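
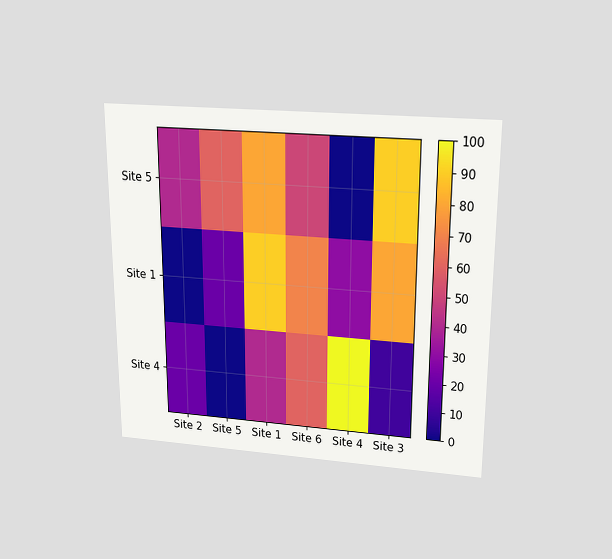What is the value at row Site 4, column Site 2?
20

The chart is viewed slightly from above. Matching cell (Site 4, Site 2) against the colorbar gives 20.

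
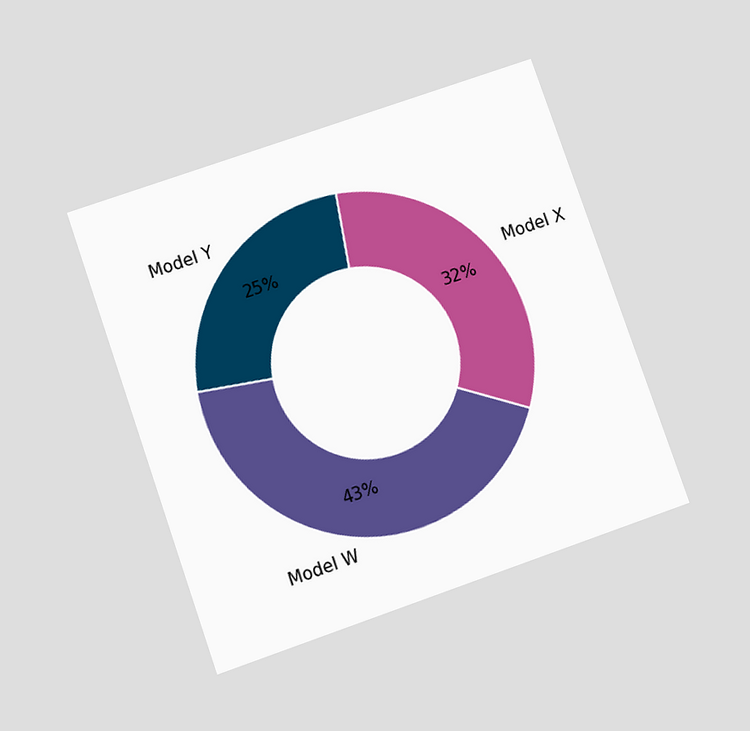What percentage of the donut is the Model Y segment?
25%

The chart is tilted about 19° counter-clockwise and viewed slightly from below. The Model Y segment takes up 25% of the ring.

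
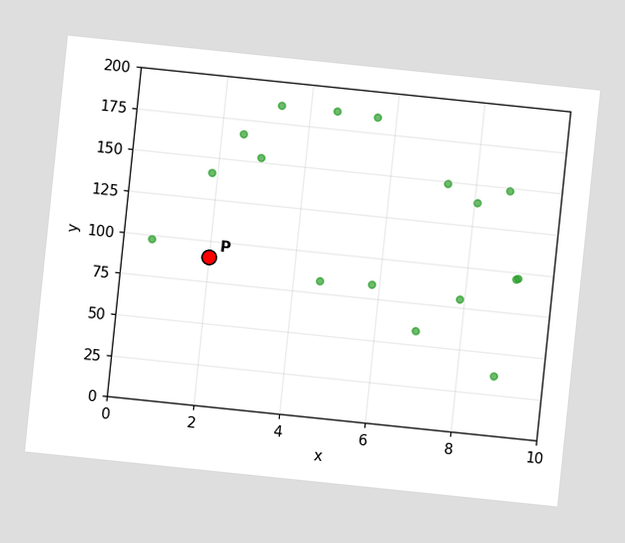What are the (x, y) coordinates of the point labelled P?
The chart is tilted about 6° clockwise. Following the gridlines from P to each axis, P sits at (2, 90).

(2, 90)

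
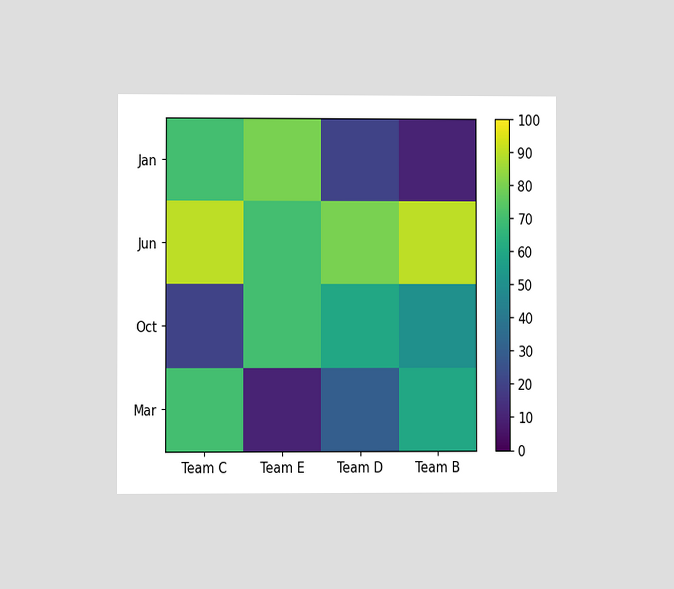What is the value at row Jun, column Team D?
The chart is viewed at a slight angle. Matching cell (Jun, Team D) against the colorbar gives 80.

80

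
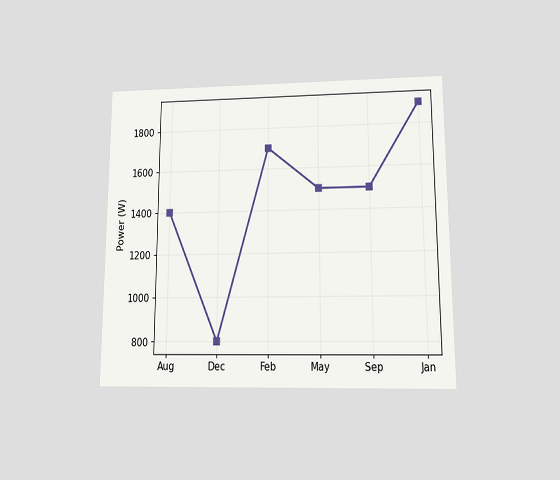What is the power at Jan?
1900W

The chart is viewed at a slight angle. At Jan, the line is at 1900W.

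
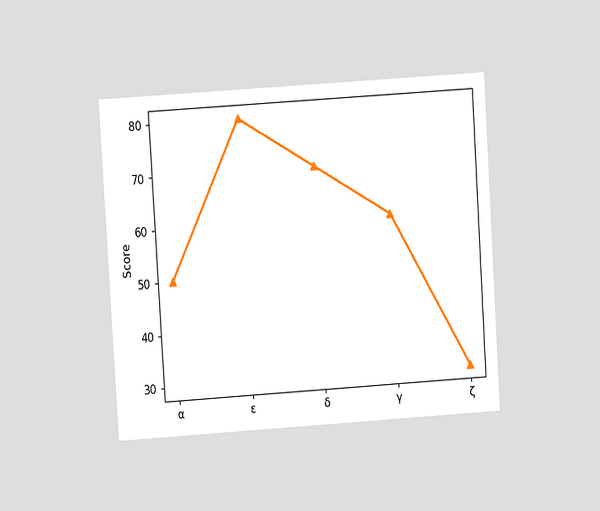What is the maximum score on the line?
80

The chart is tilted about 4° counter-clockwise and viewed at a slight angle. The highest point is at ε, and reading across to the y-axis gives 80.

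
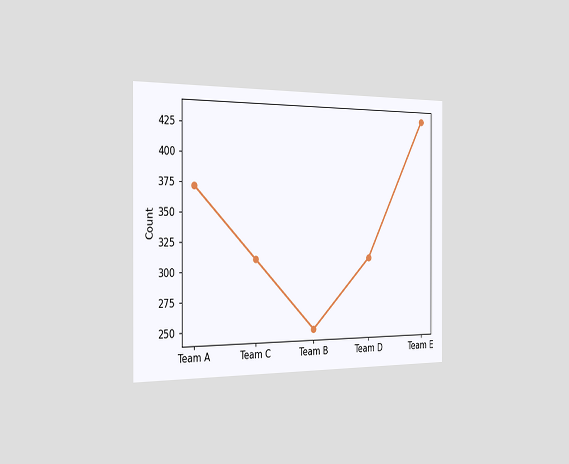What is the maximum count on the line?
The chart is viewed slightly from the left. The highest point is at Team E, and reading across to the y-axis gives 434.

434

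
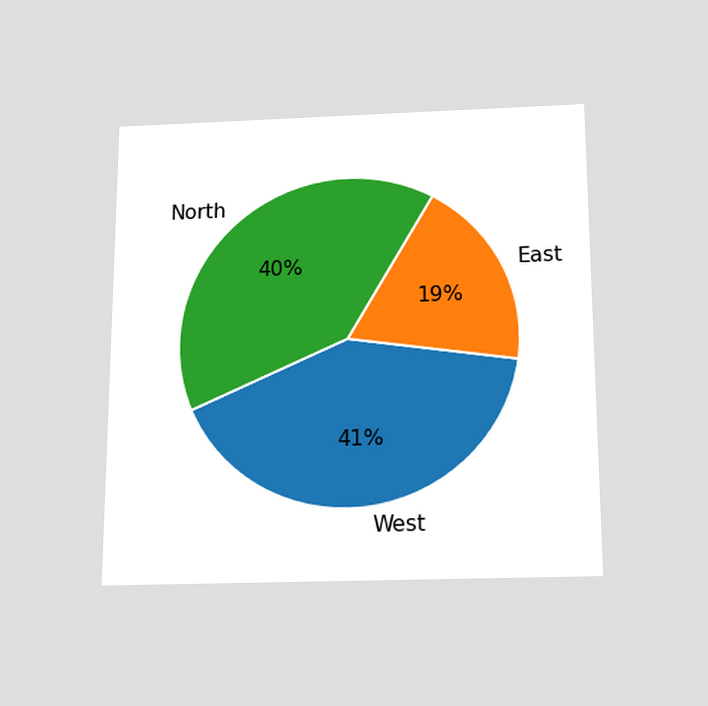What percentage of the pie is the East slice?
The chart is viewed slightly from below. The East slice takes up 19% of the pie.

19%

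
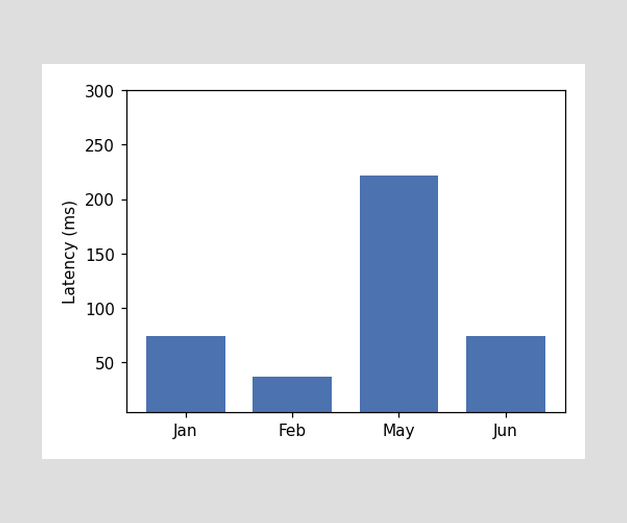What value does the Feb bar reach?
Reading along the chart's y-axis, the Feb bar reaches 37ms.

37ms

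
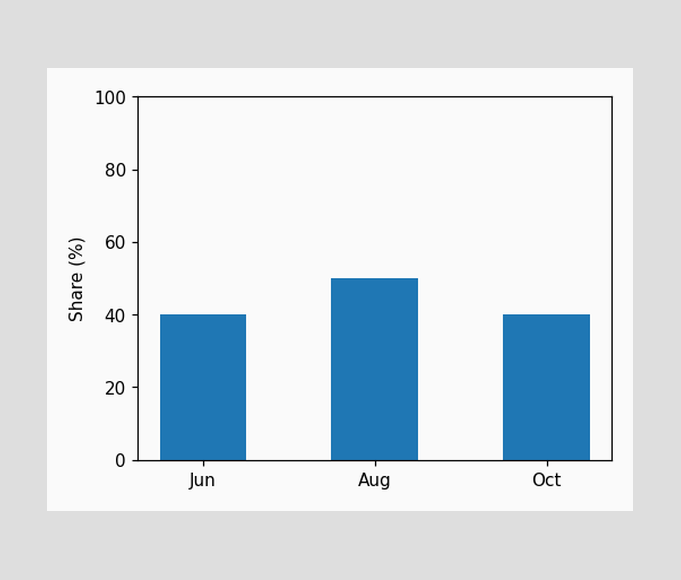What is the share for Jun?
Reading along the chart's y-axis, the Jun bar reaches 40%.

40%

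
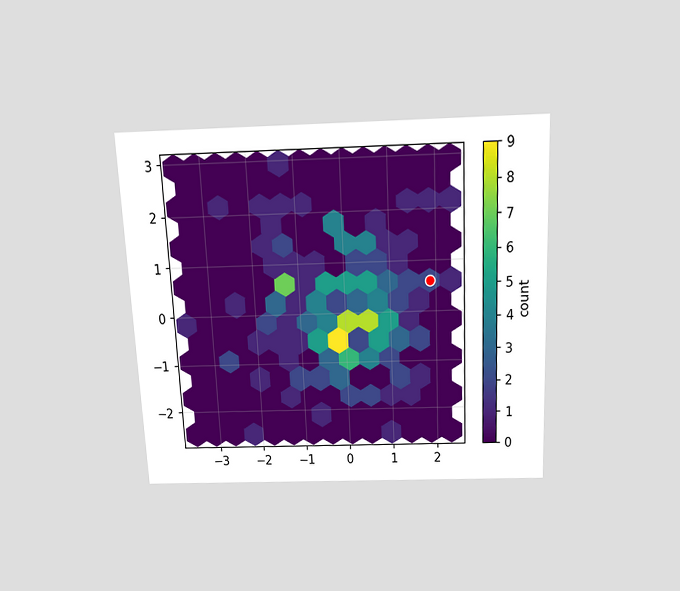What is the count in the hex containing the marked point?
2

The chart is tilted about 3° counter-clockwise and viewed slightly from above. The marked hex reads 2 on the colorbar.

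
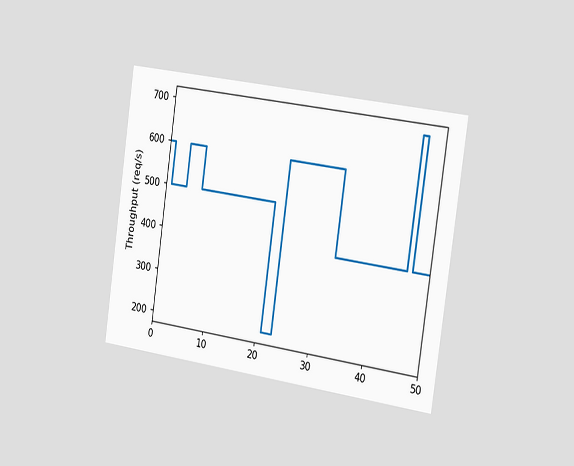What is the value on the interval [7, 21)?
The chart is tilted about 8° clockwise and viewed slightly from the right. On [7, 21) the step sits at 500req/s.

500req/s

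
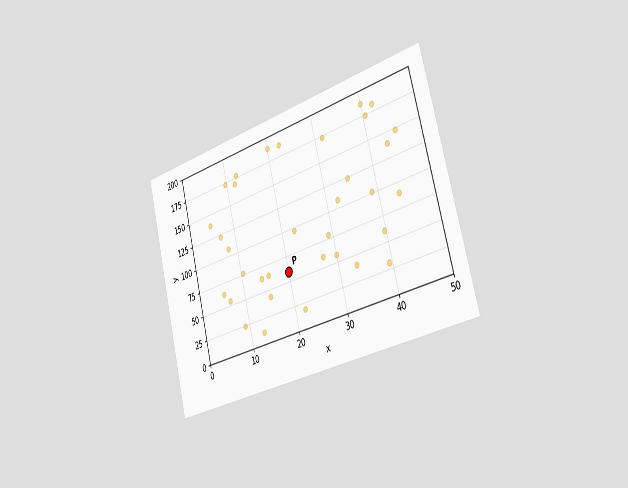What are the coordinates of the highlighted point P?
(20, 60)

The chart is tilted about 15° counter-clockwise and viewed slightly from the right. Following the gridlines from P to each axis, P sits at (20, 60).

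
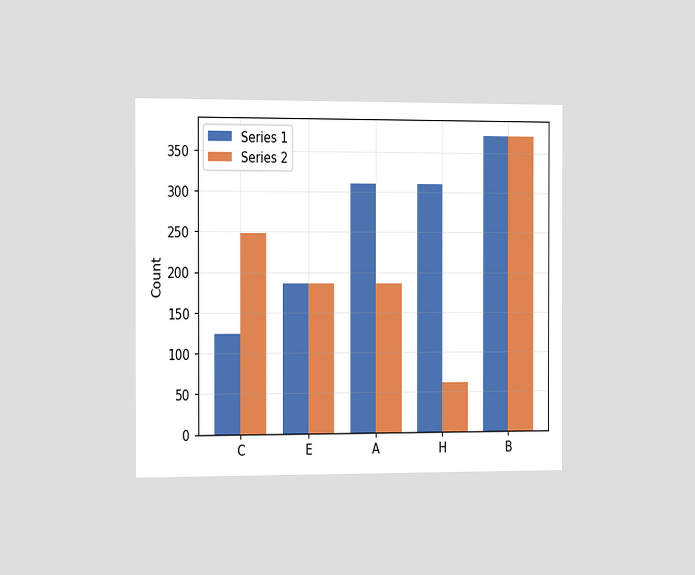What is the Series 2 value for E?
186

The chart is viewed slightly from the left. The Series 2 bar at E reaches 186 on the y-axis.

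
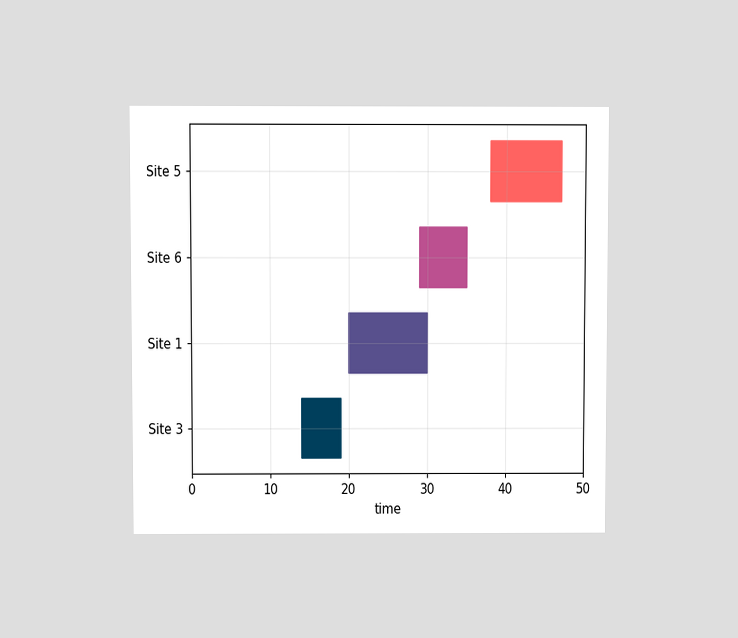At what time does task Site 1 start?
The chart is viewed at a slight angle. The Site 1 bar begins at t=20.

20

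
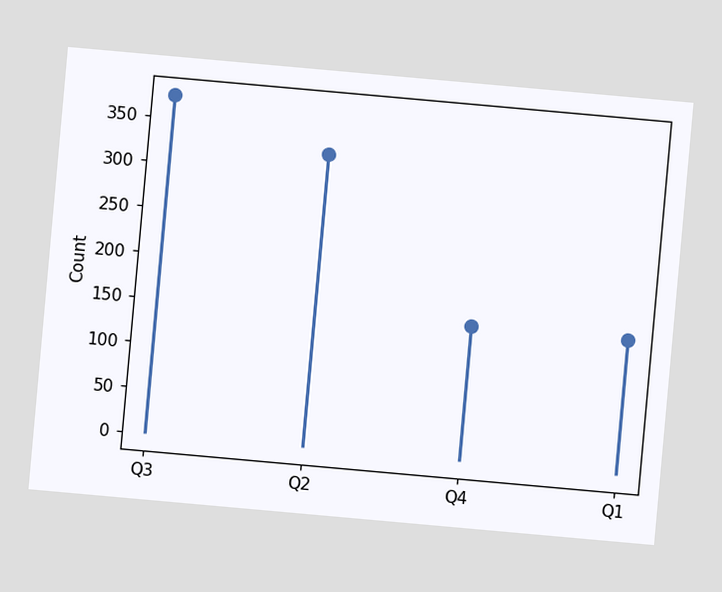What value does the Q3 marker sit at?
The chart is tilted about 5° clockwise. The Q3 marker sits at 375.

375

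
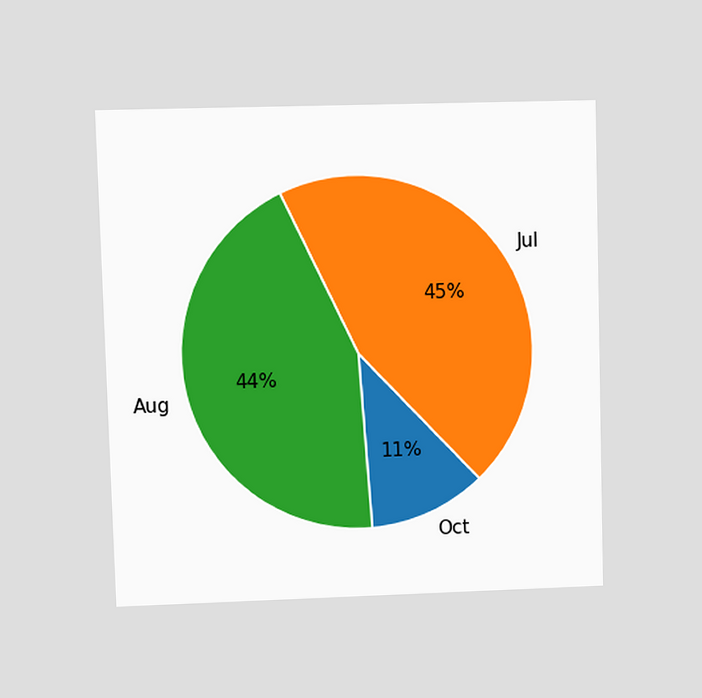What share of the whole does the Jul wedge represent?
45%

The chart is viewed at a slight angle. The Jul slice takes up 45% of the pie.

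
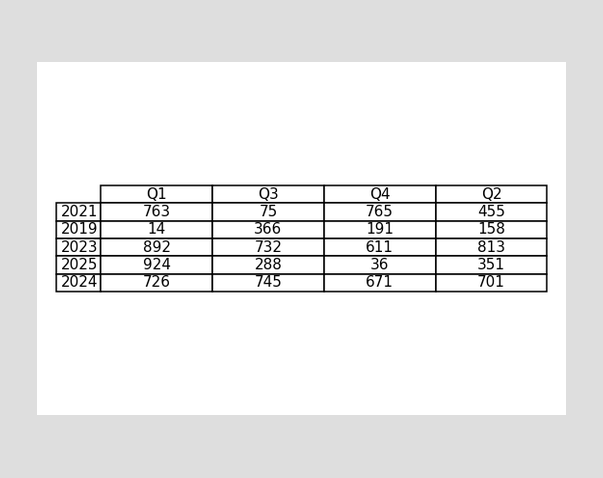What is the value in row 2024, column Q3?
745

The (2024, Q3) cell reads 745.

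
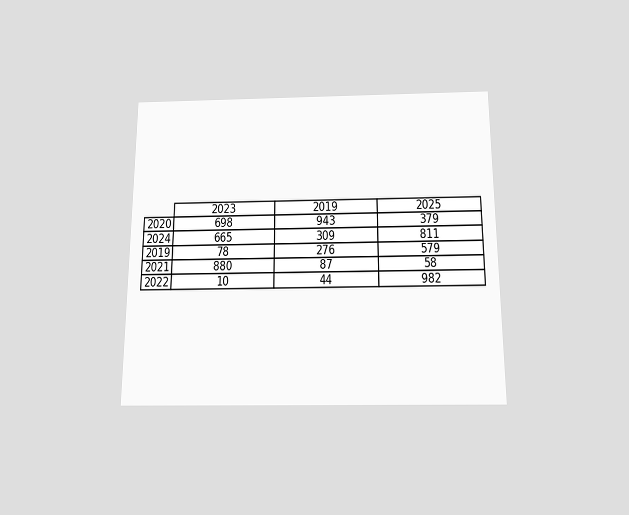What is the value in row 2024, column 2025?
The chart is viewed slightly from below. The (2024, 2025) cell reads 811.

811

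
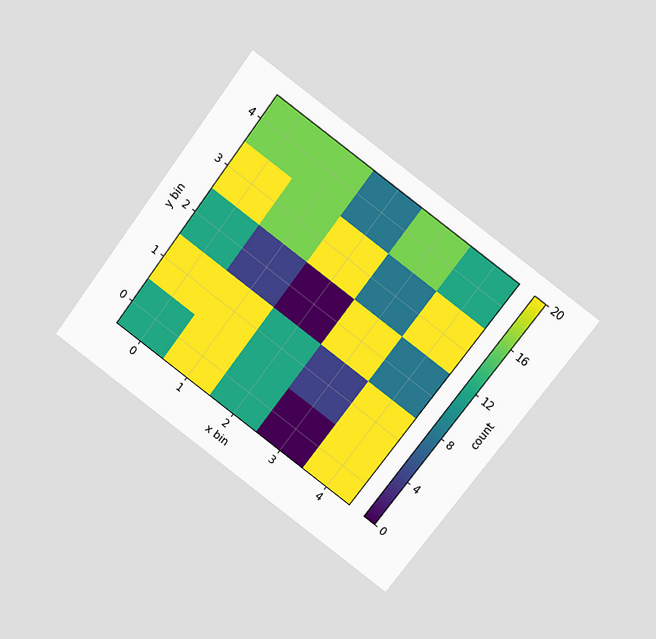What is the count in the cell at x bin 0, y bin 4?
16

The chart is tilted about 37° clockwise and viewed at a slight angle. Matching the cell (0, 4) against the colorbar gives 16.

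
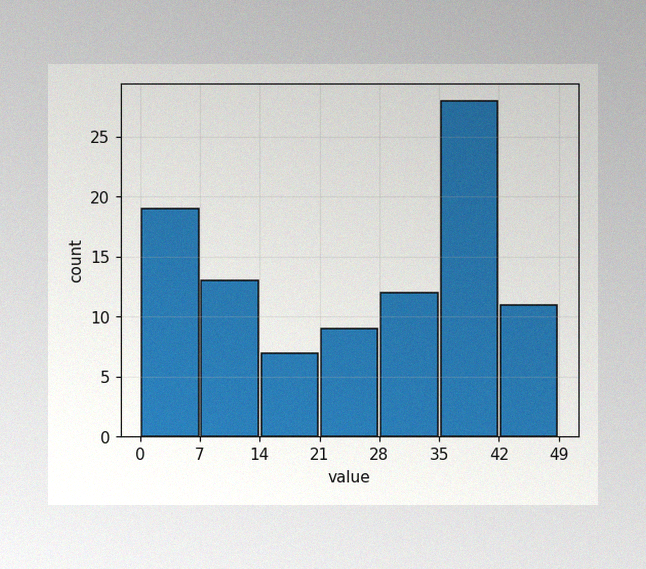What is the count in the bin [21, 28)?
The image has some photo noise and uneven lighting. The [21, 28) bin has height 9.

9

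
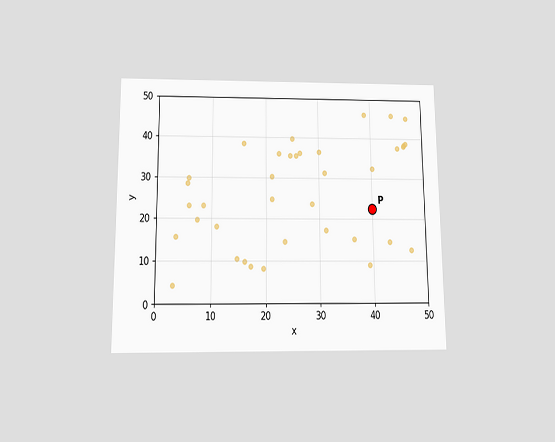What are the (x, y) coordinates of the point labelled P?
(40, 22.5)

The chart is viewed slightly from below. Following the gridlines from P to each axis, P sits at (40, 22.5).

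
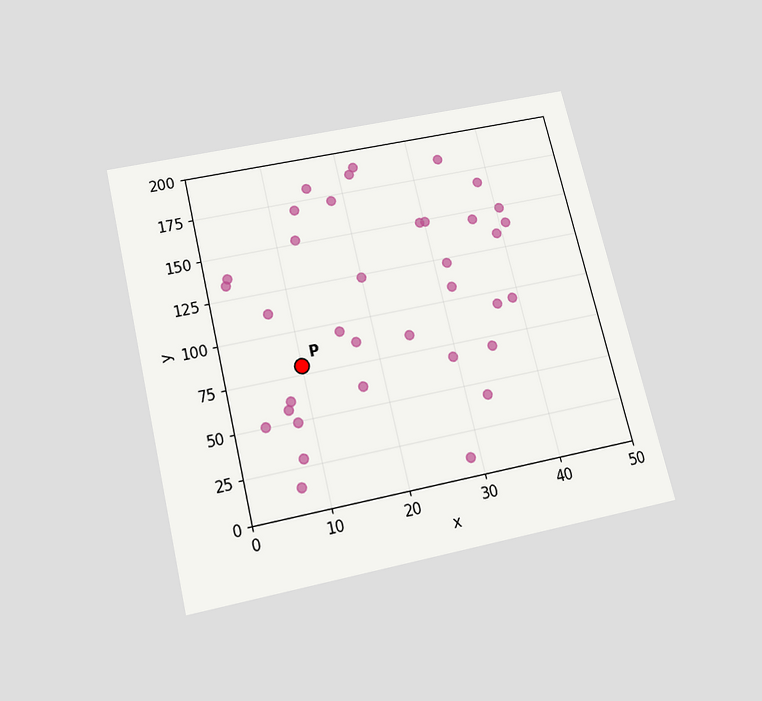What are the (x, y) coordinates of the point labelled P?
(10, 80)

The chart is tilted about 14° counter-clockwise and viewed slightly from below. Following the gridlines from P to each axis, P sits at (10, 80).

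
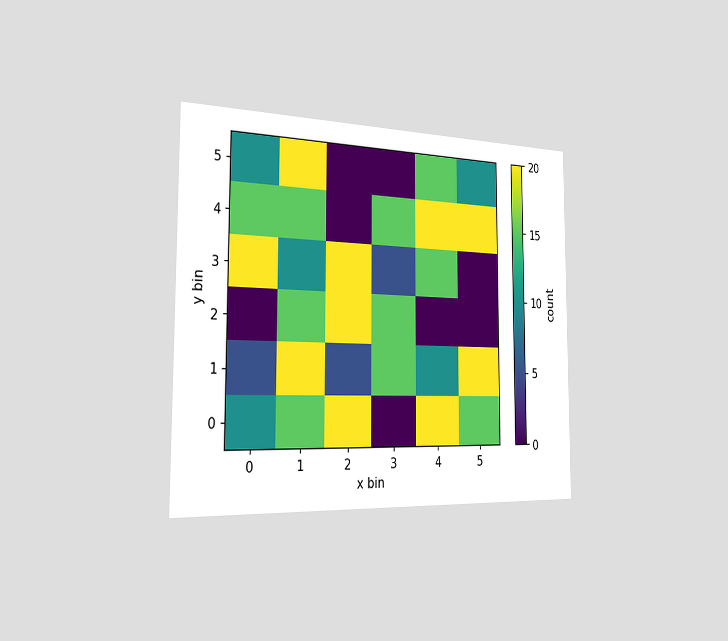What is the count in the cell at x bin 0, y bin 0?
The chart is viewed slightly from the left. Matching the cell (0, 0) against the colorbar gives 10.

10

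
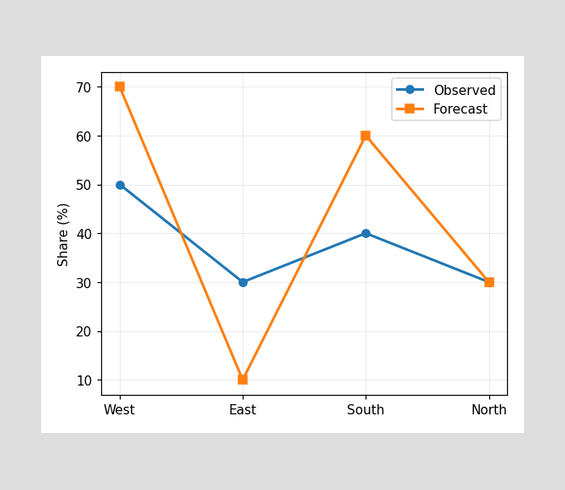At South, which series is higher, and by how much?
At South, Forecast sits above the other line by 20%.

Forecast, by 20%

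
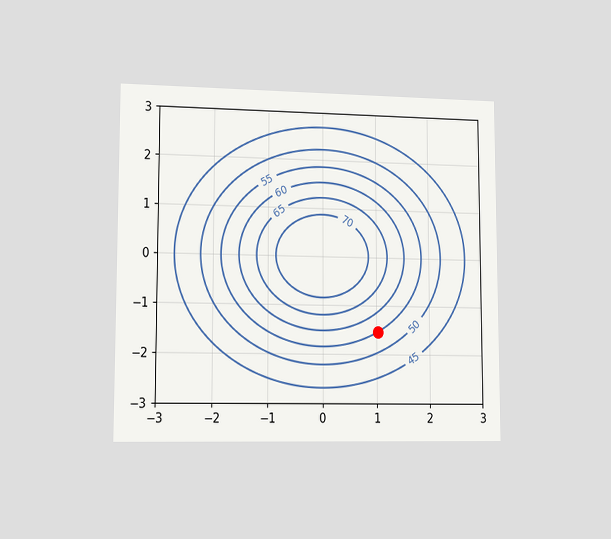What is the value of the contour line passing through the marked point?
The chart is viewed slightly from the left. The marked point sits on the contour labelled 55.

55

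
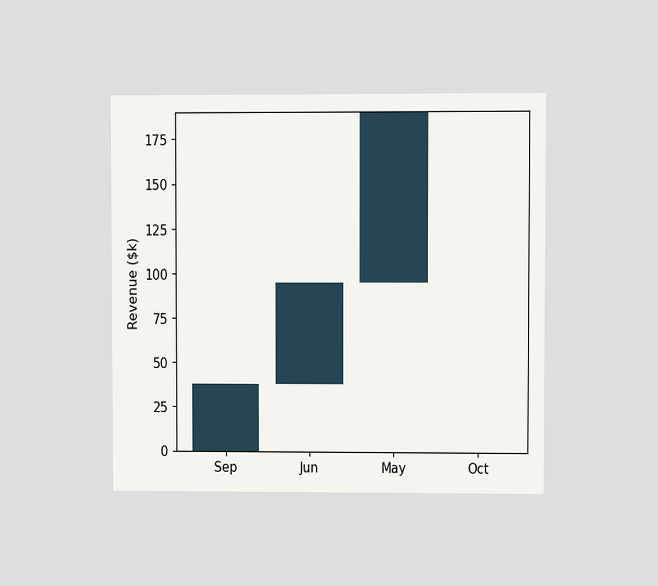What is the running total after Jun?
$95k

The chart is viewed at a slight angle. After Jun the running total reaches $95k.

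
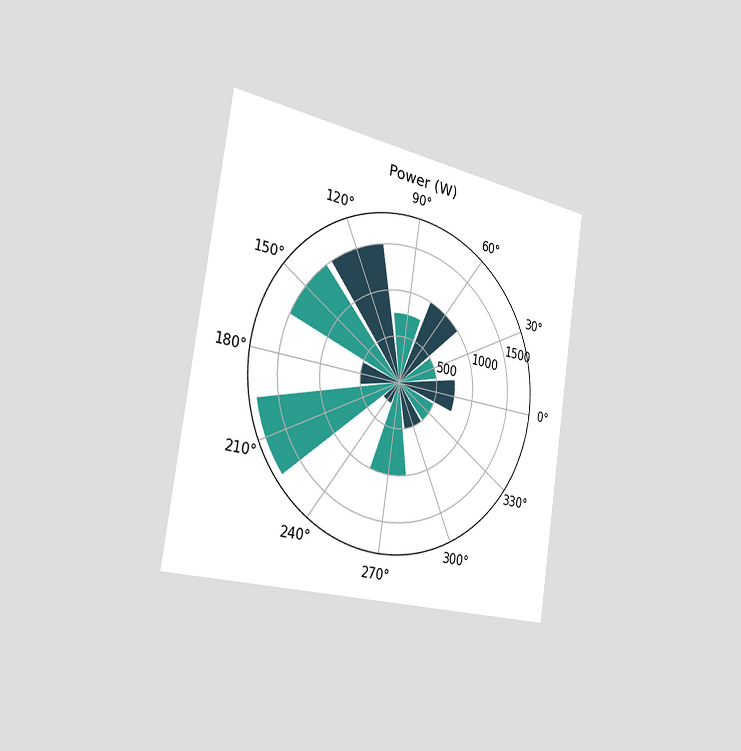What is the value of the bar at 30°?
The chart is tilted about 8° clockwise and viewed slightly from the left. The bar at 30° reaches 500W on the radial axis.

500W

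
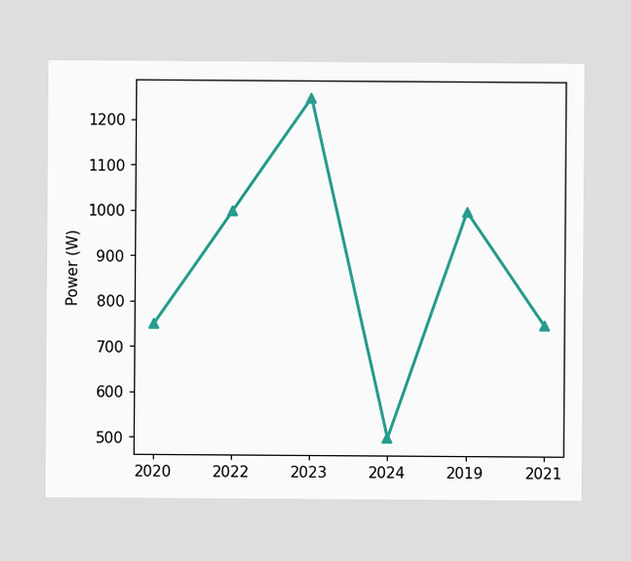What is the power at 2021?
At 2021, the line is at 750W.

750W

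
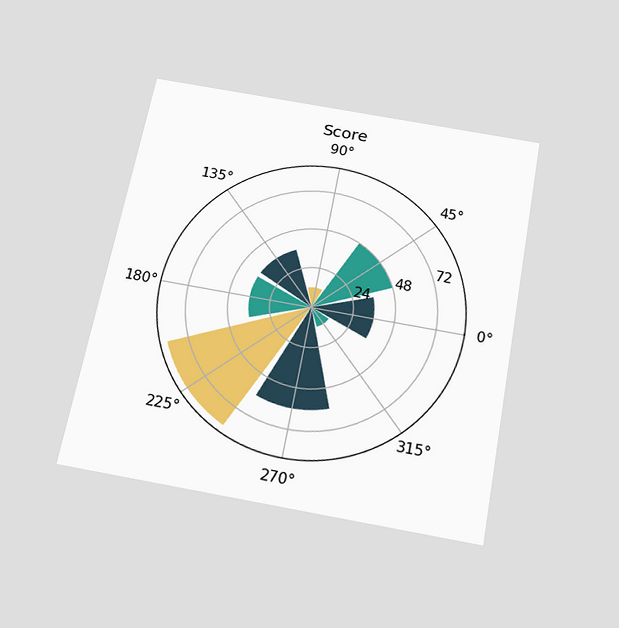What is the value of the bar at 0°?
36

The chart is tilted about 11° clockwise and viewed slightly from below. The bar at 0° reaches 36 on the radial axis.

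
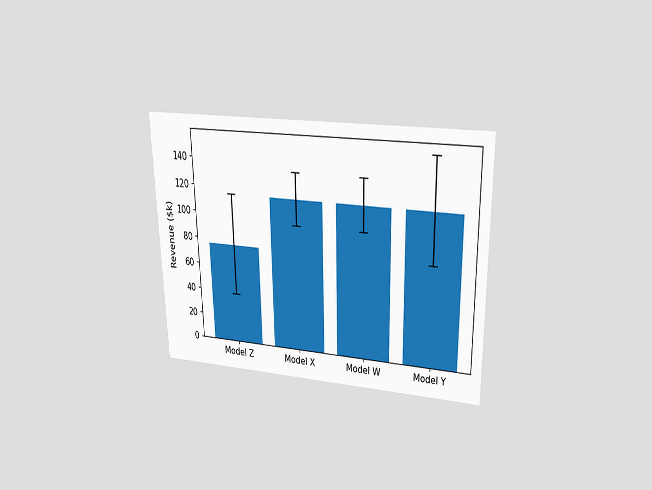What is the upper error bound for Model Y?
The chart is viewed slightly from above. The Model Y bar's upper whisker reaches $152k.

$152k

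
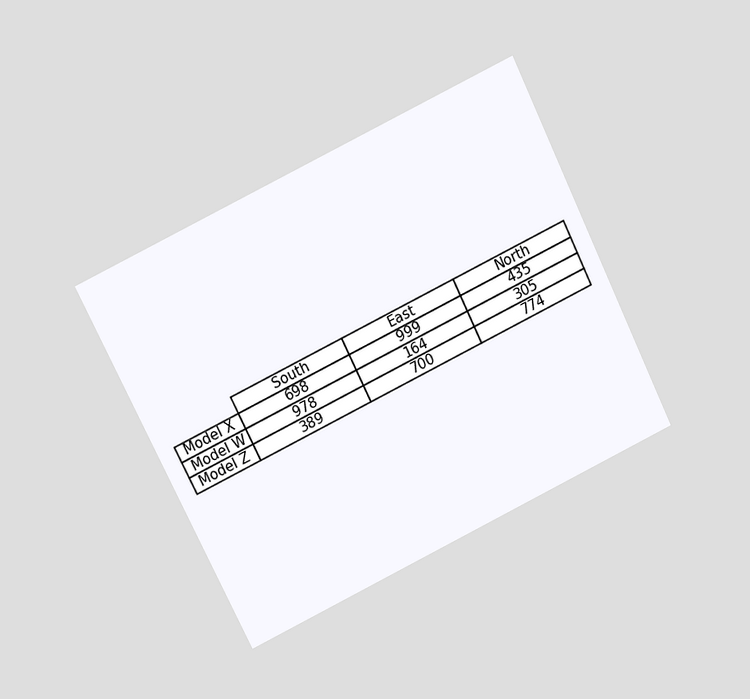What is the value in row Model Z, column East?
The chart is tilted about 26° counter-clockwise and viewed at a slight angle. The (Model Z, East) cell reads 700.

700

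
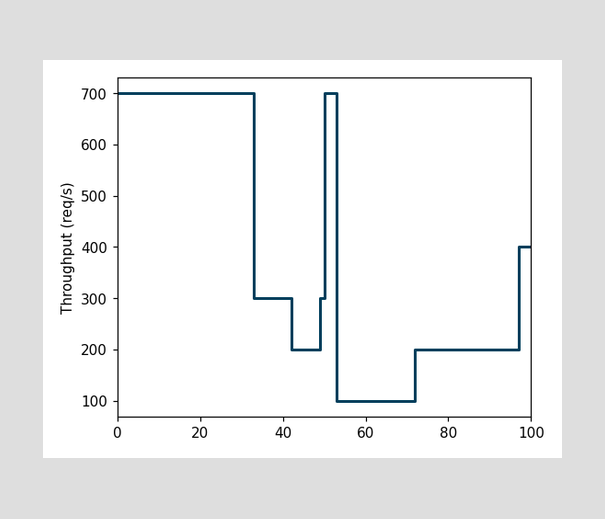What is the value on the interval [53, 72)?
On [53, 72) the step sits at 100req/s.

100req/s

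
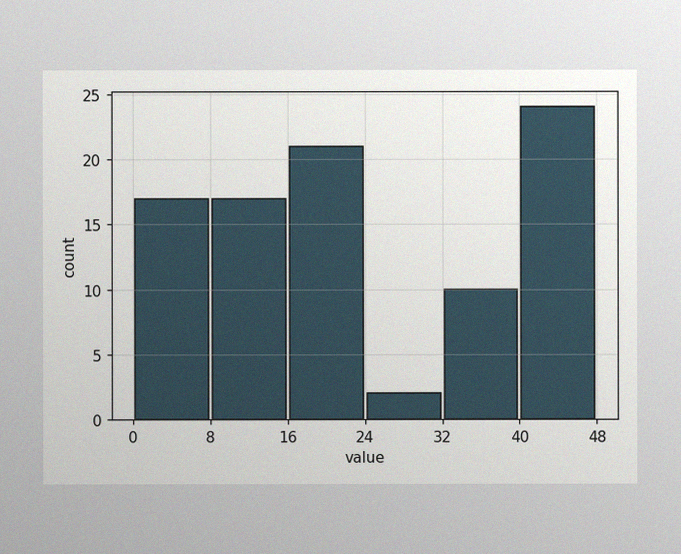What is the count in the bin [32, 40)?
The image has some photo noise and uneven lighting. The [32, 40) bin has height 10.

10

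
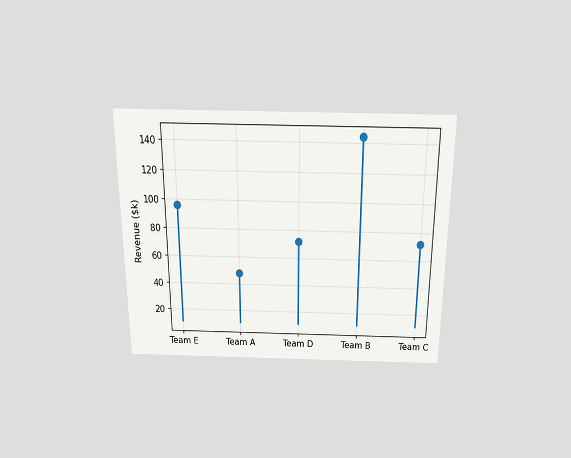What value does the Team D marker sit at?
$72k

The chart is viewed slightly from above. The Team D marker sits at $72k.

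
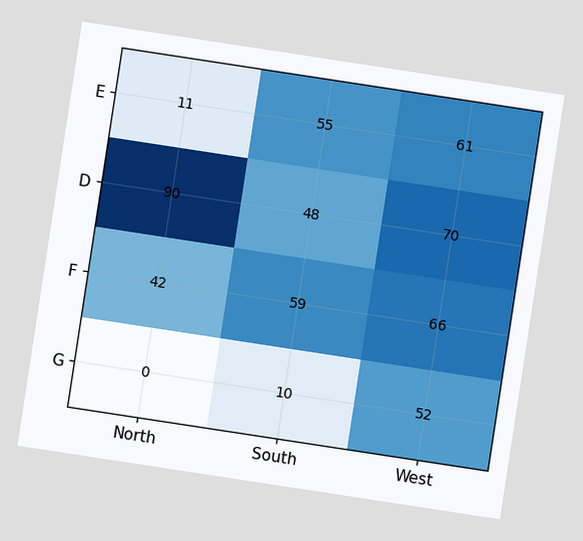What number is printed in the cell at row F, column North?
The chart is tilted about 9° clockwise. The (F, North) cell reads 42.

42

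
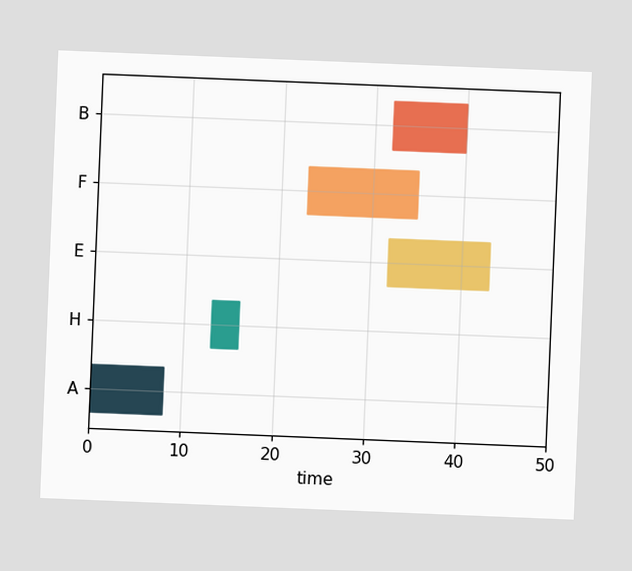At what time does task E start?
32

The chart is tilted about 2° clockwise. The E bar begins at t=32.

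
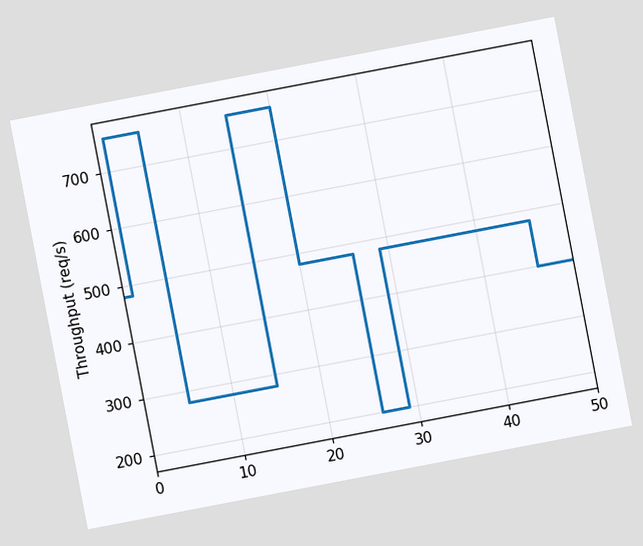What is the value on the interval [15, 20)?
760req/s

The chart is tilted about 11° counter-clockwise. On [15, 20) the step sits at 760req/s.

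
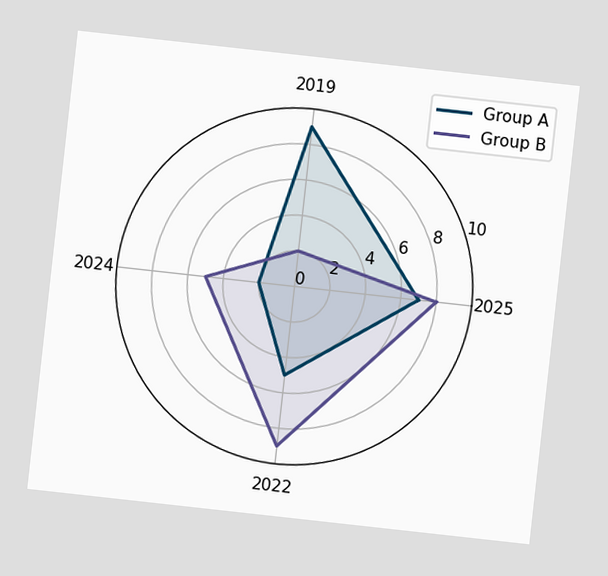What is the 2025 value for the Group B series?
The chart is tilted about 6° clockwise. On the 2025 axis, Group B reaches 8.

8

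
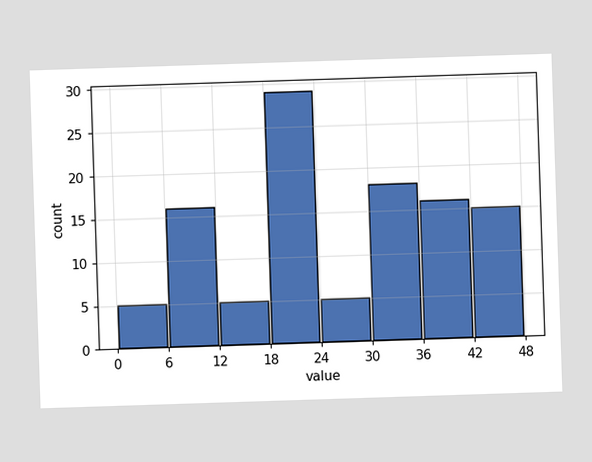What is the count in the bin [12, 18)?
5

The [12, 18) bin has height 5.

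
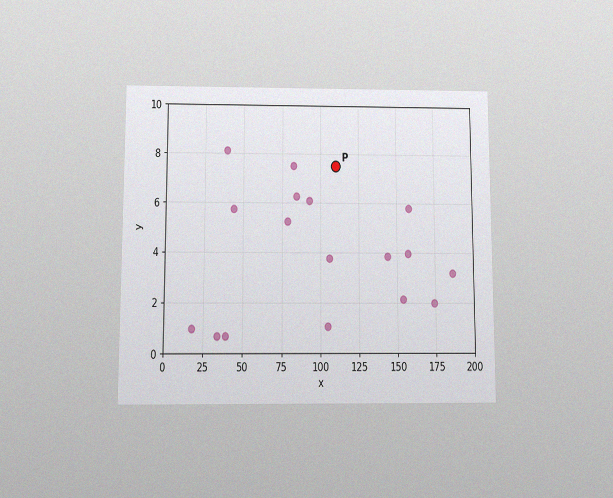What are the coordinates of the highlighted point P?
The chart is viewed slightly from below, with some photo noise. Following the gridlines from P to each axis, P sits at (110, 7.5).

(110, 7.5)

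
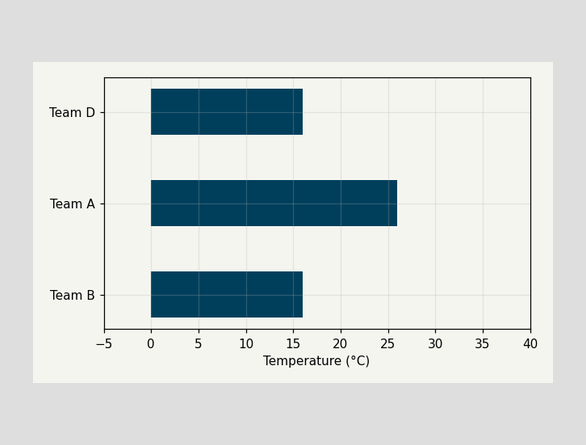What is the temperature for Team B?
16°C

Reading along the chart's x-axis, the Team B bar reaches 16°C.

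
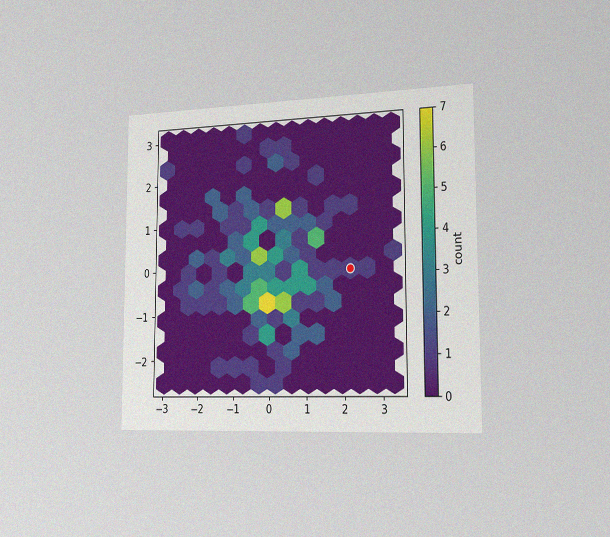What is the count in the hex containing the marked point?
The chart is viewed slightly from the right, with some photo noise. The marked hex reads 1 on the colorbar.

1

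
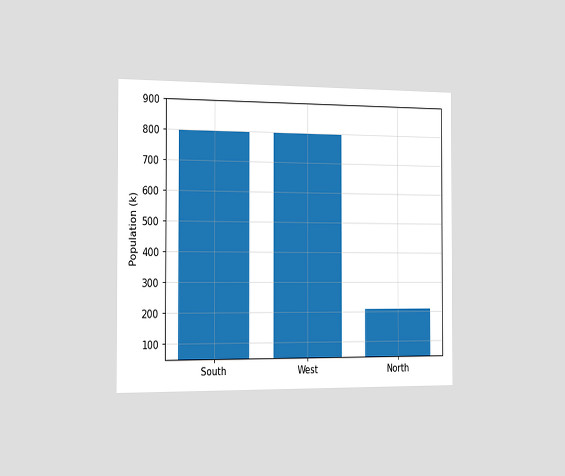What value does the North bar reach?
The chart is viewed slightly from the left. Reading along the chart's y-axis, the North bar reaches 210k.

210k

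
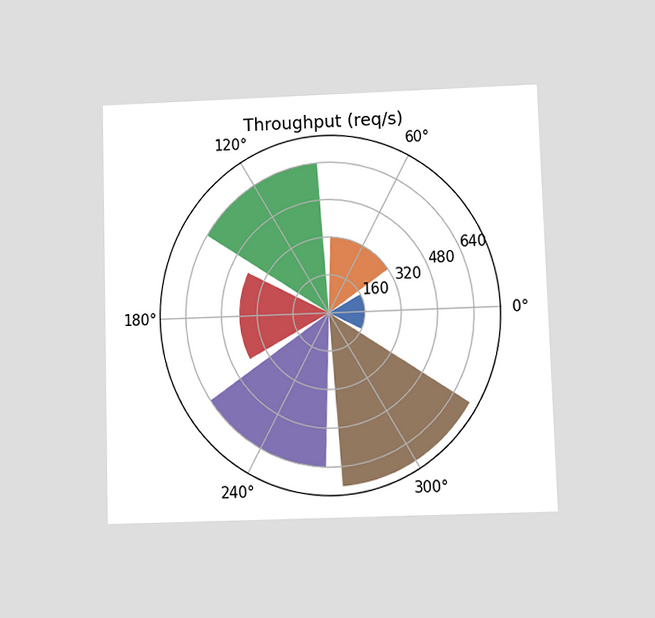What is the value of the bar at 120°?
The chart is viewed at a slight angle. The bar at 120° reaches 640req/s on the radial axis.

640req/s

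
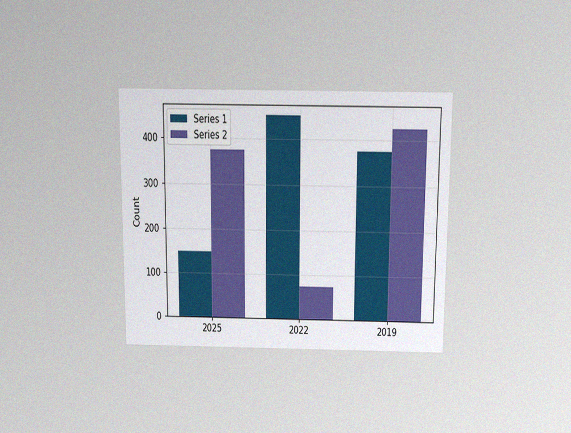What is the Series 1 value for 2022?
450

The chart is viewed slightly from above, with some photo noise. The Series 1 bar at 2022 reaches 450 on the y-axis.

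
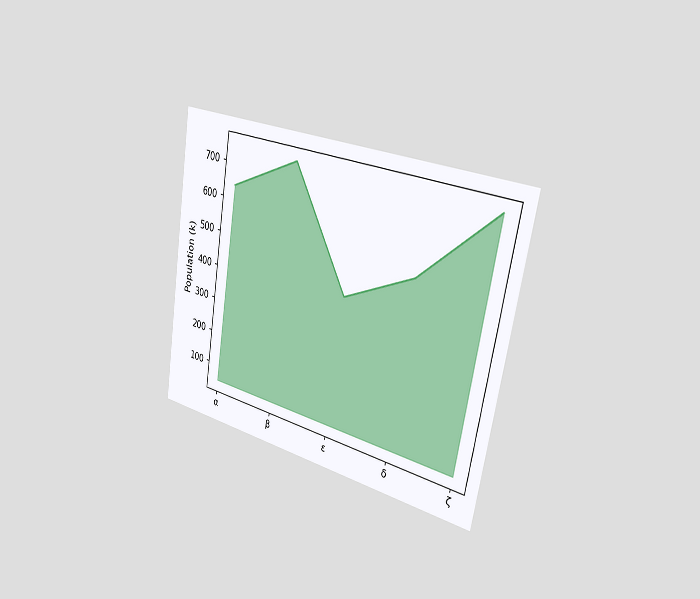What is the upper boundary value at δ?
530k

The chart is tilted about 9° clockwise and viewed slightly from the right. At δ the upper boundary is at 530k.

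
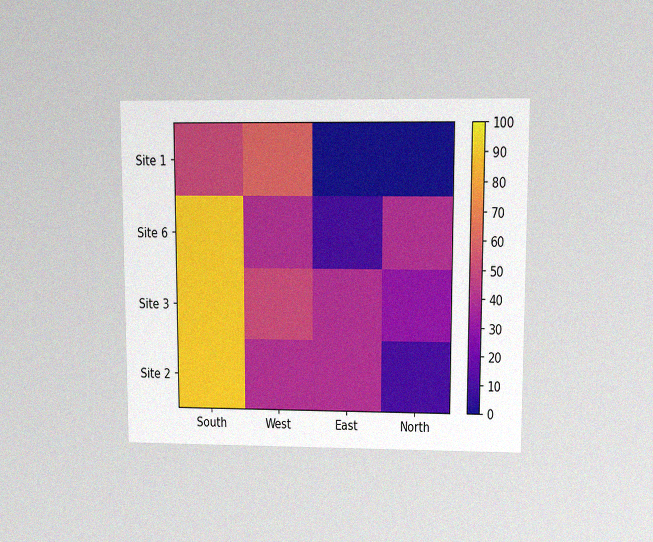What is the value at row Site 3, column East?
40

The chart is viewed at a slight angle, with some photo noise. Matching cell (Site 3, East) against the colorbar gives 40.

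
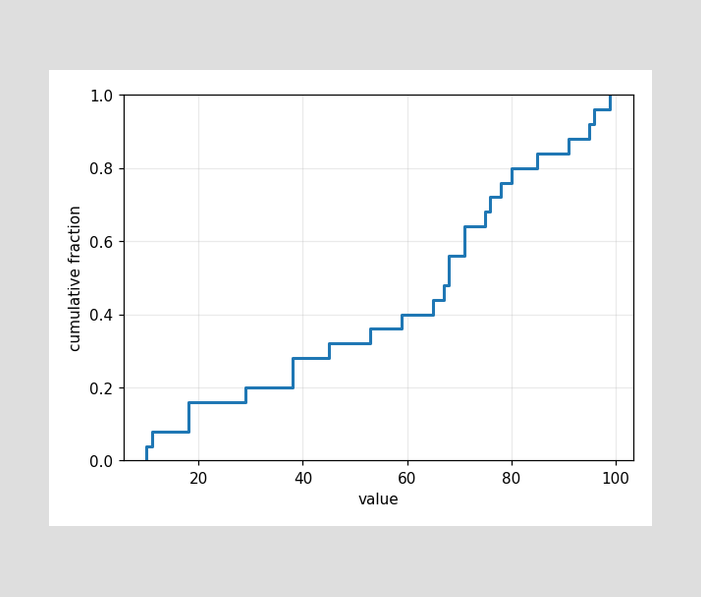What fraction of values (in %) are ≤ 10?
At x=10 the ECDF step is at 4%.

4%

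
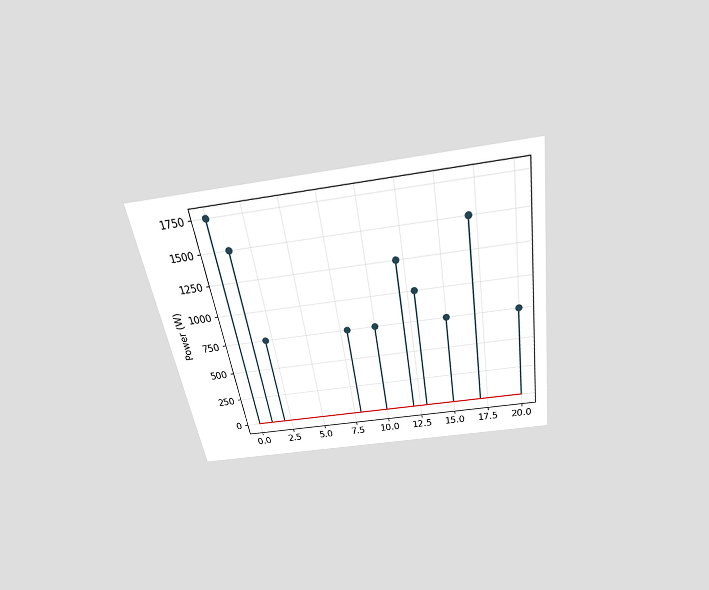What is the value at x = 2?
The chart is tilted about 9° counter-clockwise and viewed slightly from above. The stem at x=2 reaches 750W.

750W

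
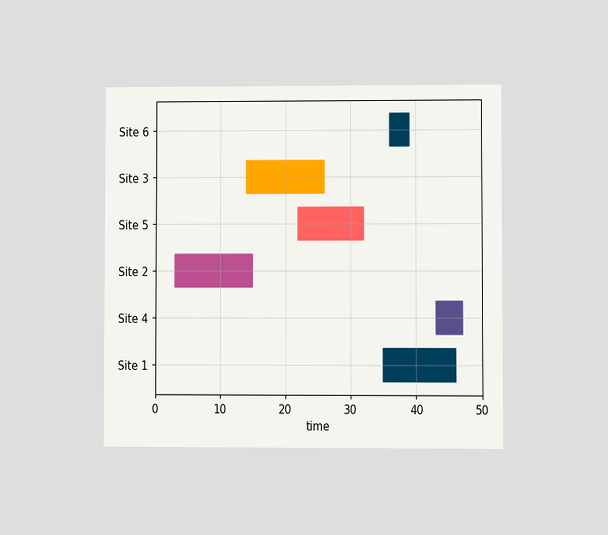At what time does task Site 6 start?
36

The chart is viewed at a slight angle. The Site 6 bar begins at t=36.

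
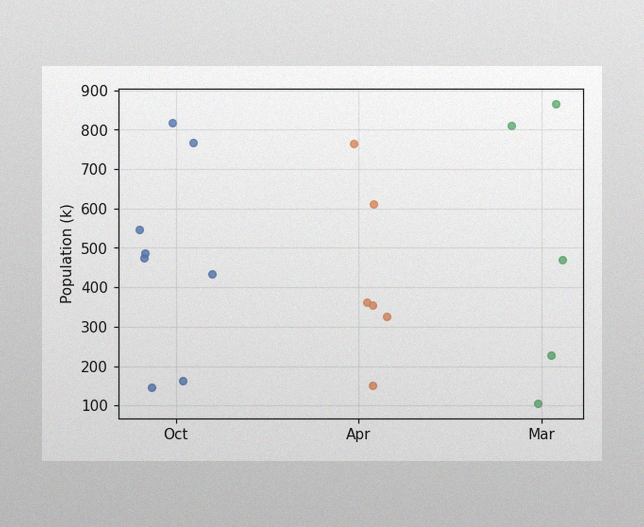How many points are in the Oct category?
The image has some photo noise and uneven lighting. Counting the markers in the Oct column gives 8.

8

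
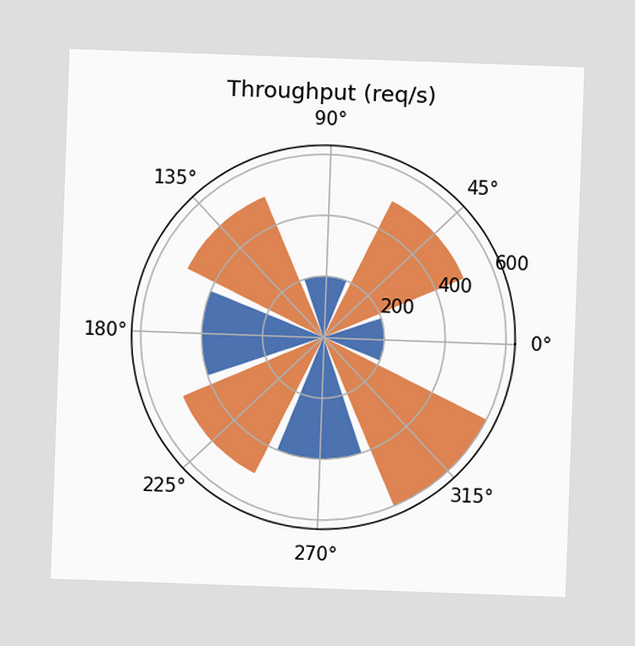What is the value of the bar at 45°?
The chart is tilted about 2° clockwise. The bar at 45° reaches 500req/s on the radial axis.

500req/s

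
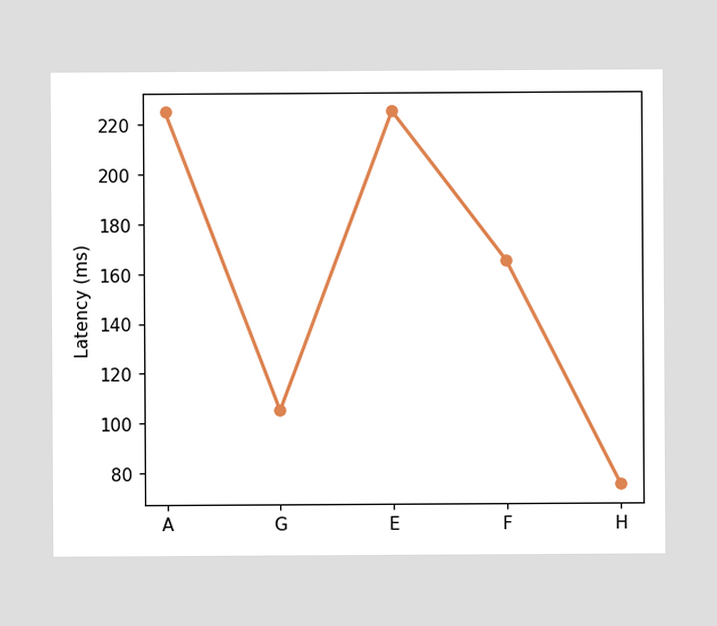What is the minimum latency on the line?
The lowest point is at H, and reading across to the y-axis gives 75ms.

75ms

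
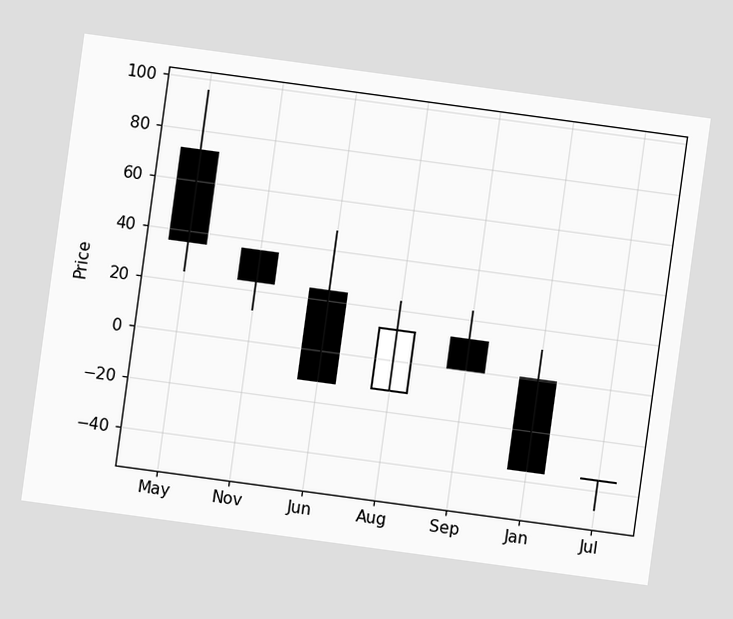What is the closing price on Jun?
-12

The chart is tilted about 8° clockwise. The Jun candle closes at -12.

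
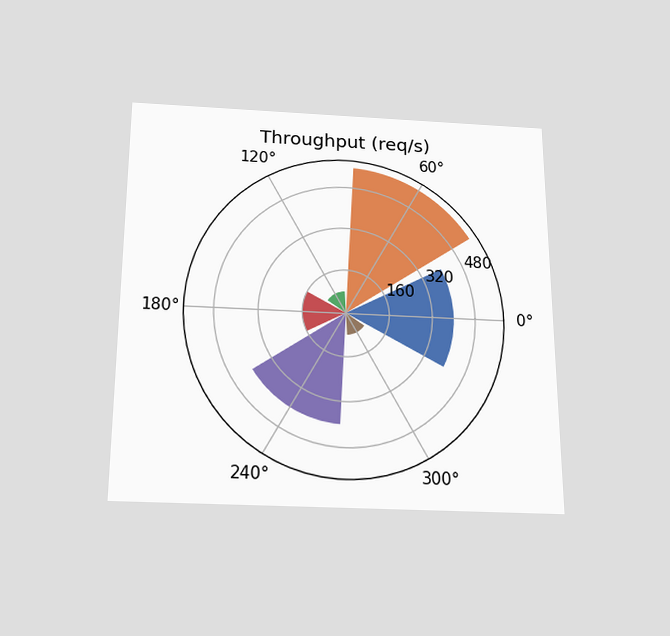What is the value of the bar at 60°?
The chart is viewed slightly from below. The bar at 60° reaches 560req/s on the radial axis.

560req/s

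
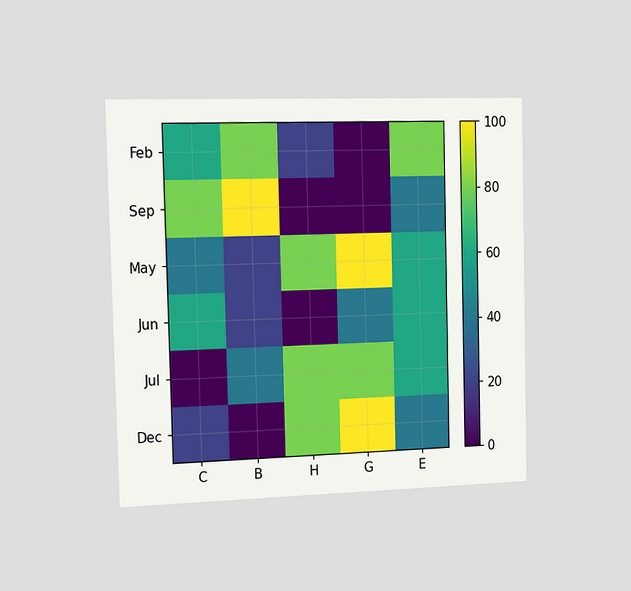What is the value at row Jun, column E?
The chart is viewed slightly from the left. Matching cell (Jun, E) against the colorbar gives 60.

60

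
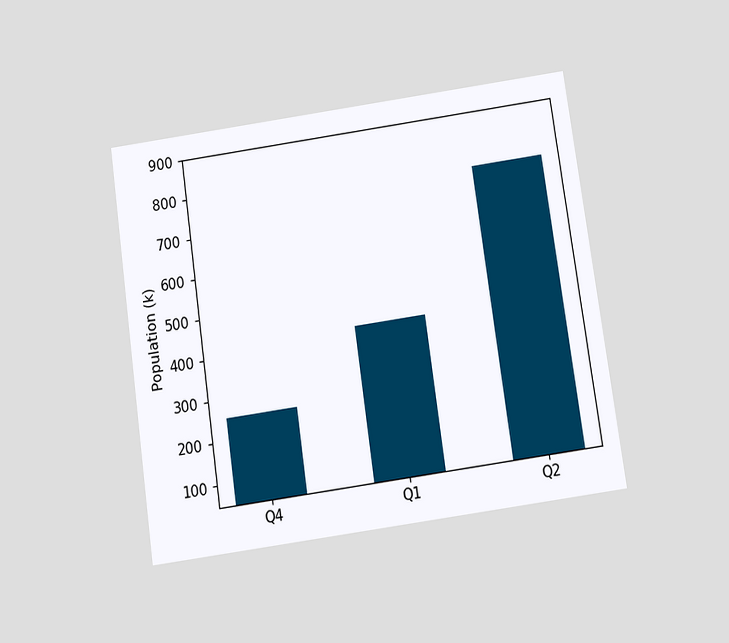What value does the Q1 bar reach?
The chart is tilted about 8° counter-clockwise and viewed slightly from below. Reading along the chart's y-axis, the Q1 bar reaches 425k.

425k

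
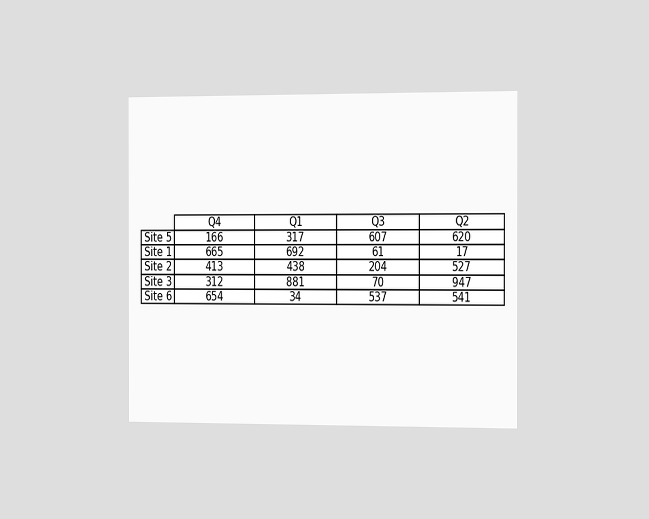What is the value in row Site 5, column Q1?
The chart is viewed slightly from the right. The (Site 5, Q1) cell reads 317.

317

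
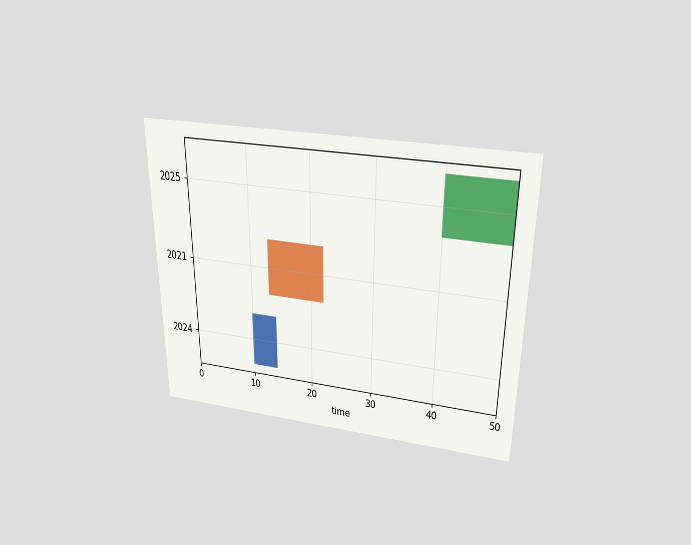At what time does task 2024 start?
10

The chart is viewed slightly from above. The 2024 bar begins at t=10.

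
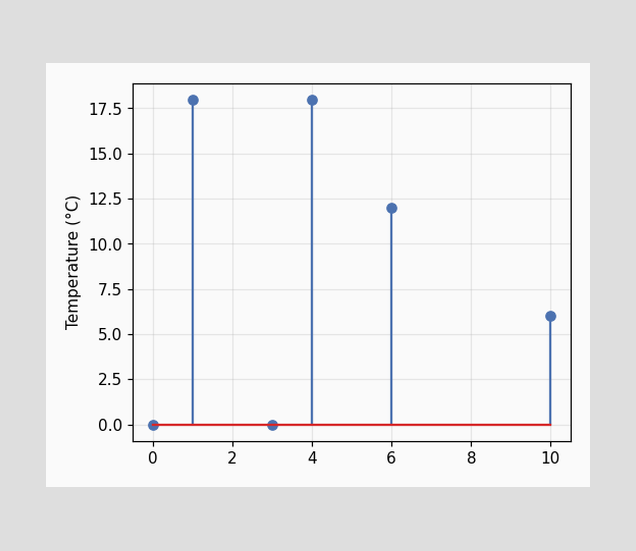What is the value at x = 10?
6°C

The stem at x=10 reaches 6°C.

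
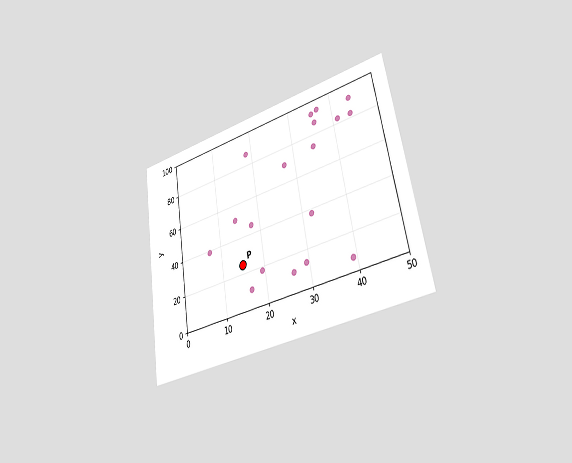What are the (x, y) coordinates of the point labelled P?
(15, 25)

The chart is tilted about 9° counter-clockwise and viewed slightly from the right. Following the gridlines from P to each axis, P sits at (15, 25).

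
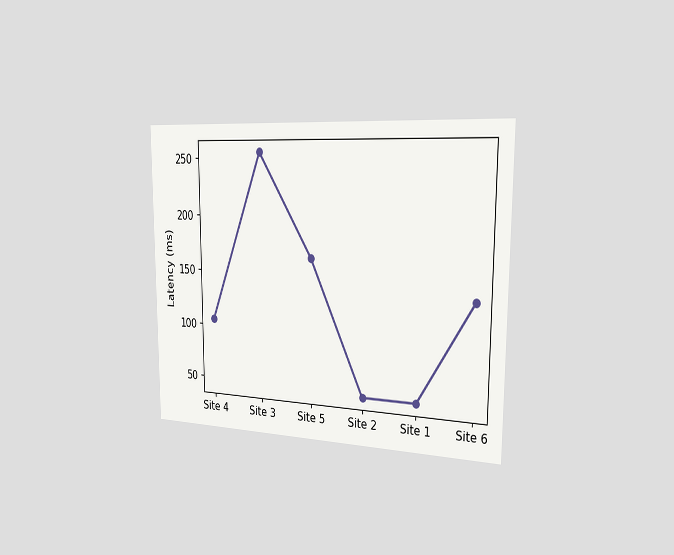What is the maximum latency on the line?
The chart is viewed slightly from the right. The highest point is at Site 3, and reading across to the y-axis gives 255ms.

255ms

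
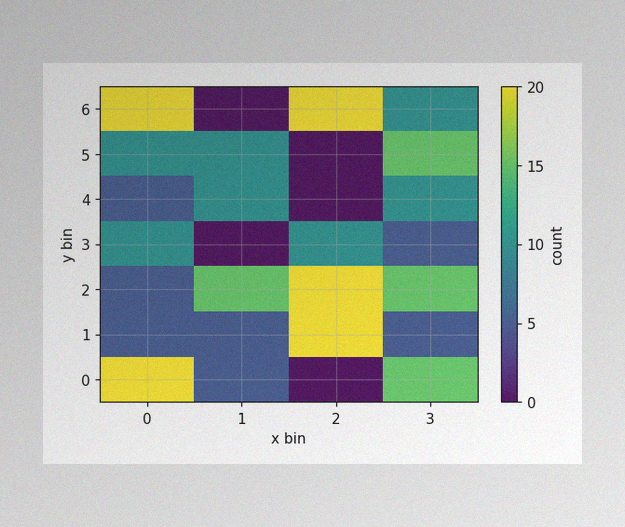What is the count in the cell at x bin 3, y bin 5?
15

The image has some photo noise and uneven lighting. Matching the cell (3, 5) against the colorbar gives 15.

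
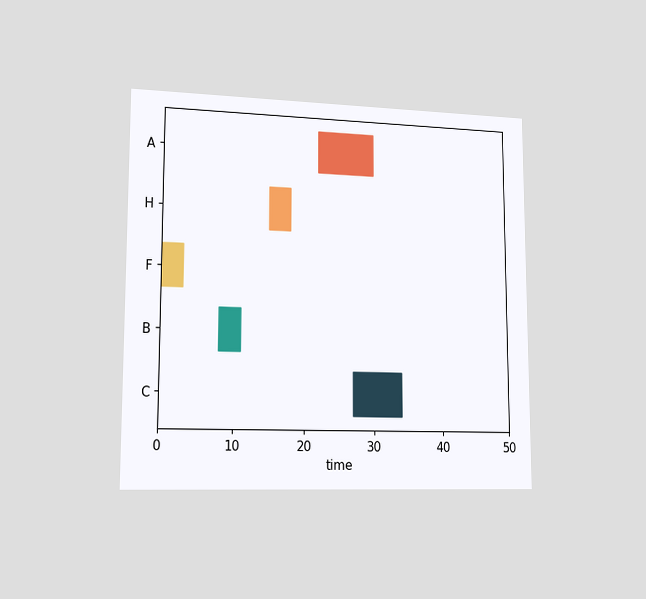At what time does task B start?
8

The chart is viewed slightly from the left. The B bar begins at t=8.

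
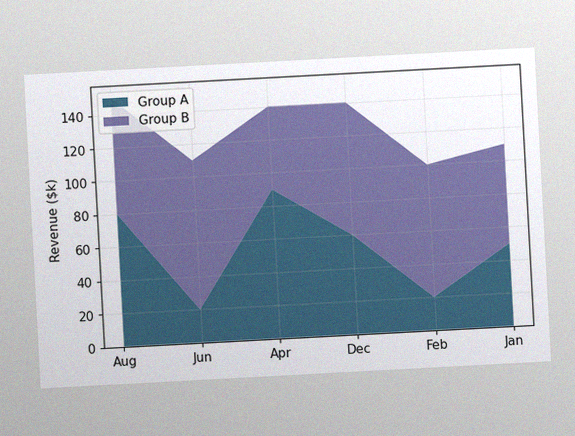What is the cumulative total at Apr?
The chart is tilted about 3° counter-clockwise, with some photo noise. The stacked total at Apr reaches $140k.

$140k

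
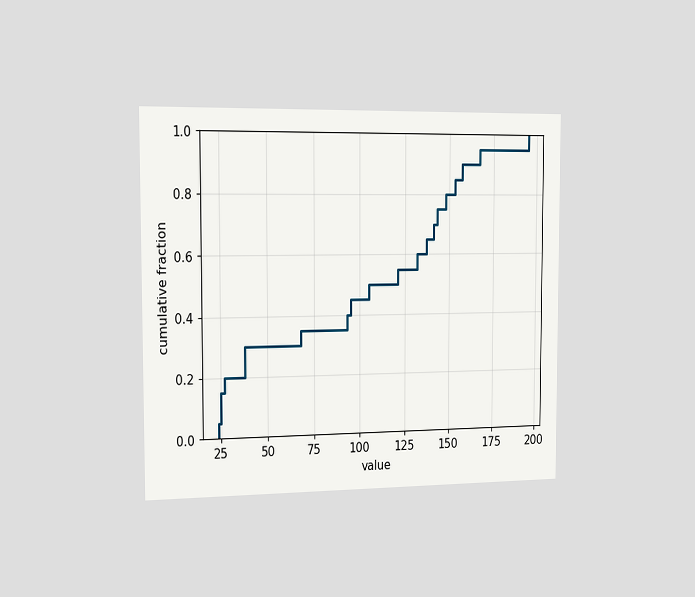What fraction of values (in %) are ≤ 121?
The chart is viewed slightly from the left. At x=121 the ECDF step is at 55%.

55%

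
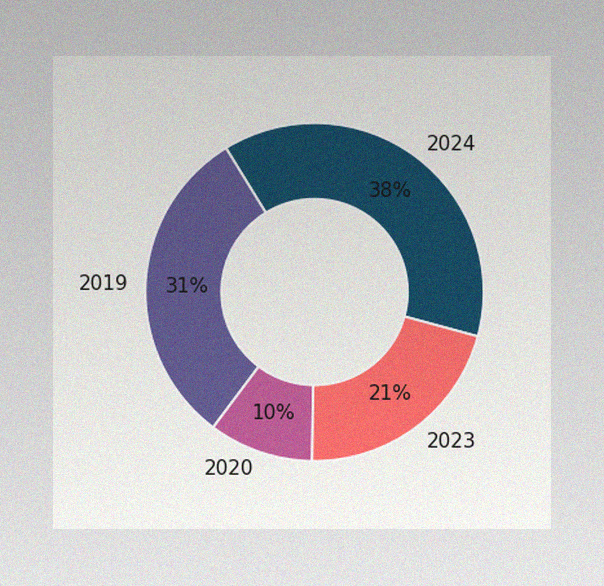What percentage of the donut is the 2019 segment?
The image has some photo noise and uneven lighting. The 2019 segment takes up 31% of the ring.

31%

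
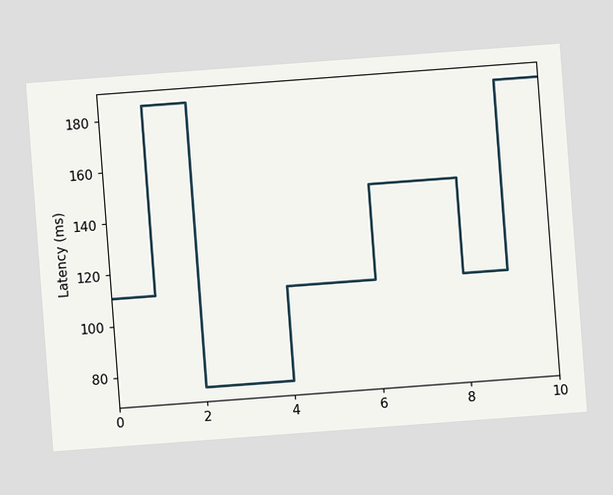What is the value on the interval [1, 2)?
The chart is tilted about 4° counter-clockwise. On [1, 2) the step sits at 185ms.

185ms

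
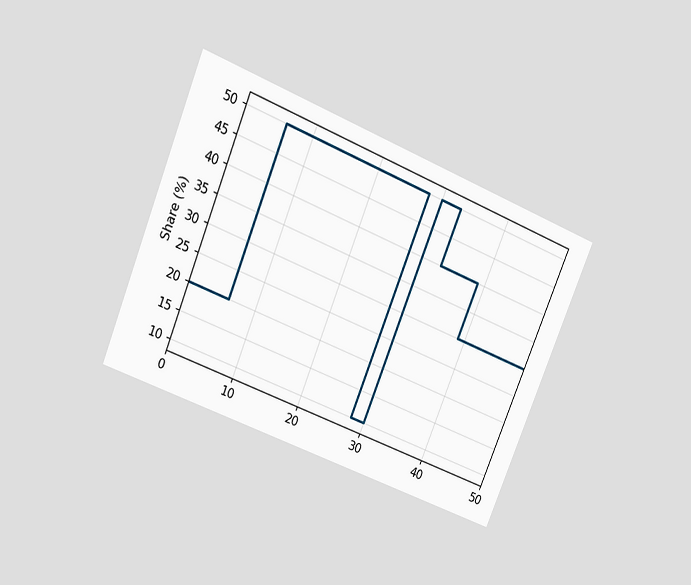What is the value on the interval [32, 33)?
50%

The chart is tilted about 22° clockwise and viewed at a slight angle. On [32, 33) the step sits at 50%.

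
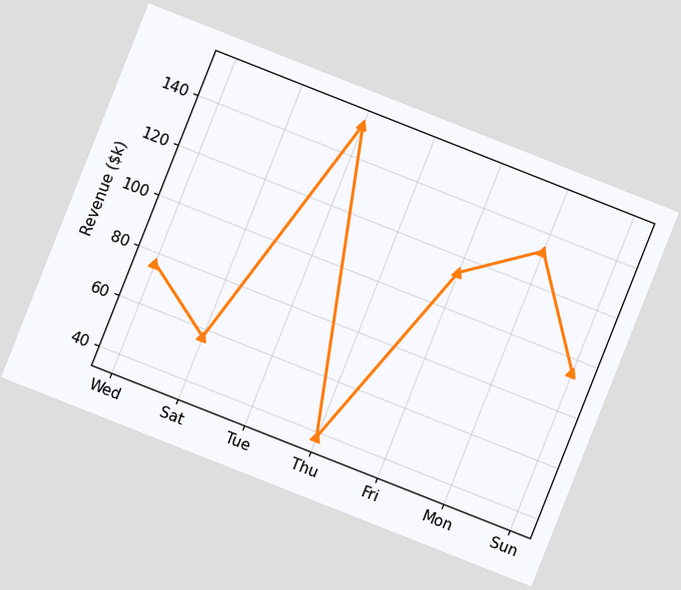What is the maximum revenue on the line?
The chart is tilted about 22° clockwise. The highest point is at Tue, and reading across to the y-axis gives $152k.

$152k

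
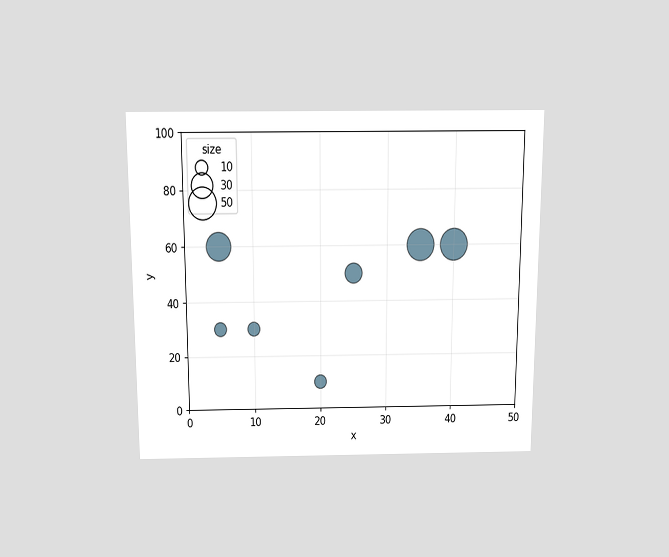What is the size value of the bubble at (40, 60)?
50

The chart is viewed slightly from above. Matching the bubble at (40, 60) against the size legend gives 50.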